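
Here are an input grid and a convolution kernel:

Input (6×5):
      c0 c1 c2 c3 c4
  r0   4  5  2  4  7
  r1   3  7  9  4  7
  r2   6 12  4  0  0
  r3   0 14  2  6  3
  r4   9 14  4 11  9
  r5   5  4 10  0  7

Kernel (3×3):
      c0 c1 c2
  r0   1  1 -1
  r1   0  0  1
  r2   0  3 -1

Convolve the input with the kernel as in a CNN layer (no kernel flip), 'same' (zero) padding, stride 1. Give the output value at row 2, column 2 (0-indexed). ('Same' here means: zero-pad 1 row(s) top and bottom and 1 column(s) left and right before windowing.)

12

The receptive field on the zero-padded input at this output position is [7 9 4 / 12 4 0 / 14 2 6]. Elementwise product with the kernel and sum: 7·1 + 9·1 + 4·-1 + 0·1 + 2·3 + 6·-1.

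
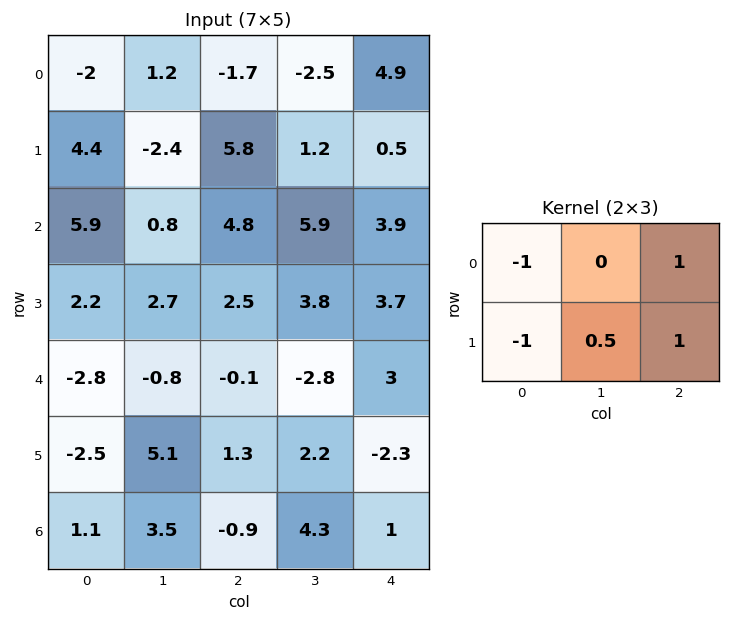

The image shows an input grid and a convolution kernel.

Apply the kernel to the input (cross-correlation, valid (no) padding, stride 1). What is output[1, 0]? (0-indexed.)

The receptive field on the input at this output position is [4.4 -2.4 5.8 / 5.9 0.8 4.8]. Elementwise product with the kernel and sum: 4.4·-1 + 5.8·1 + 5.9·-1 + 0.8·0.5 + 4.8·1.

0.7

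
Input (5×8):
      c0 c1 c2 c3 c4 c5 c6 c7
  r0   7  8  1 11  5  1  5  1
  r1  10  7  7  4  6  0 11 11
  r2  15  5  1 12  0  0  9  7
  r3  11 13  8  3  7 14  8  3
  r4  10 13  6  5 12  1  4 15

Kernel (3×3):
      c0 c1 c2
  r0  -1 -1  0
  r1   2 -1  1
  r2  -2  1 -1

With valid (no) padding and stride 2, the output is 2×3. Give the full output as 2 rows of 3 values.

Output[0,0]: The receptive field on the input at this output position is [7 8 1 / 10 7 7 / 15 5 1]. Elementwise product with the kernel and sum: 7·-1 + 8·-1 + 10·2 + 7·-1 + 7·1 + 15·-2 + 5·1 + 1·-1.
Output[0,1]: The receptive field on the input at this output position is [1 11 5 / 7 4 6 / 1 12 0]. Elementwise product with the kernel and sum: 1·-1 + 11·-1 + 7·2 + 4·-1 + 6·1 + 1·-2 + 12·1 + 0·-1.

-21 14 8
-16 -12 -19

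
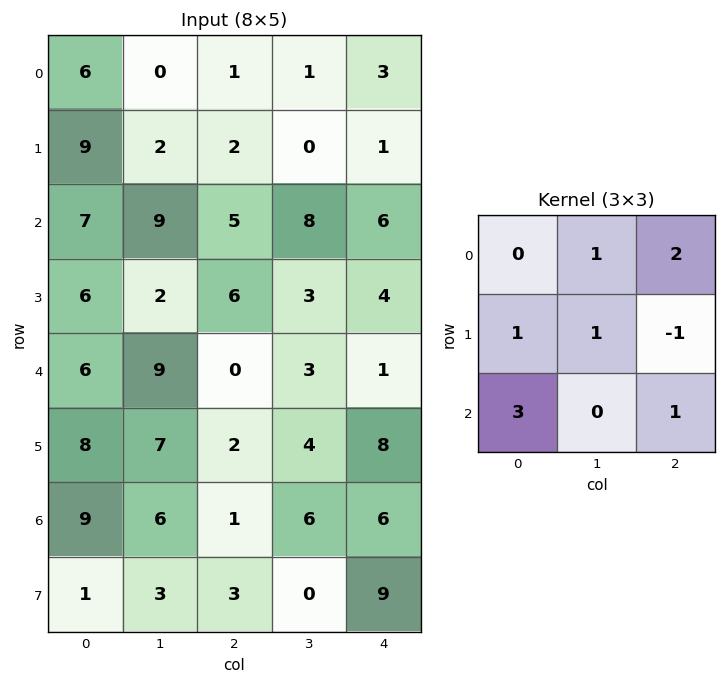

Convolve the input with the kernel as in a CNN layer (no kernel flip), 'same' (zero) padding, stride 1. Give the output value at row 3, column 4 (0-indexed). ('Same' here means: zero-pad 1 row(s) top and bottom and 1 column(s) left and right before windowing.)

The receptive field on the zero-padded input at this output position is [8 6 0 / 3 4 0 / 3 1 0]. Elementwise product with the kernel and sum: 6·1 + 0·2 + 3·1 + 4·1 + 0·-1 + 3·3 + 0·1.

22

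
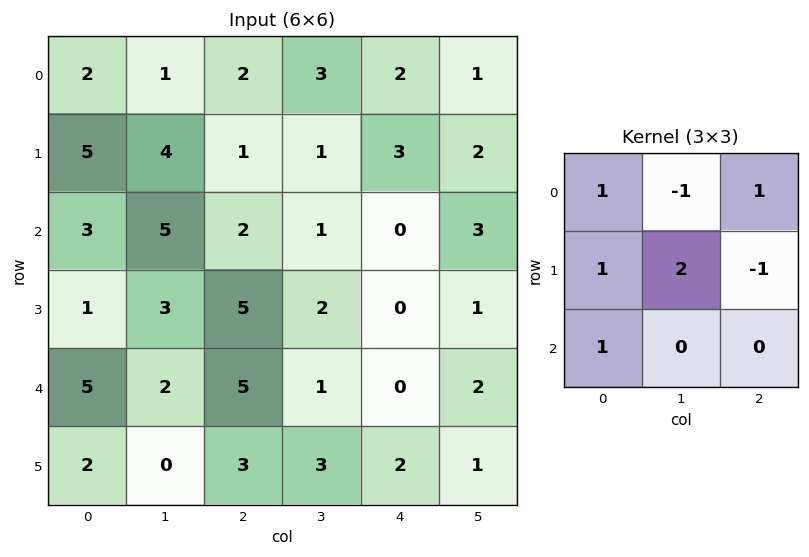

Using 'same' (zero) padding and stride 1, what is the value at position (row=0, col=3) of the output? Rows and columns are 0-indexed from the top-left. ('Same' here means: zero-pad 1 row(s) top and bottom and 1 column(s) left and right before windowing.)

The receptive field on the zero-padded input at this output position is [0 0 0 / 2 3 2 / 1 1 3]. Elementwise product with the kernel and sum: 0·1 + 0·-1 + 0·1 + 2·1 + 3·2 + 2·-1 + 1·1.

7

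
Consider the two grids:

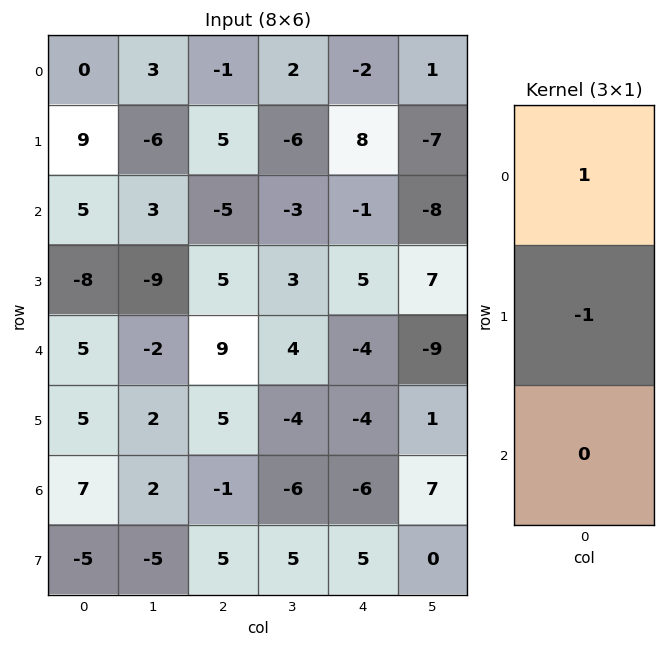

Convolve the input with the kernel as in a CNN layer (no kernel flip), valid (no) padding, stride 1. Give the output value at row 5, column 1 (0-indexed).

The receptive field on the input at this output position is [2 / 2 / -5]. Elementwise product with the kernel and sum: 2·1 + 2·-1.

0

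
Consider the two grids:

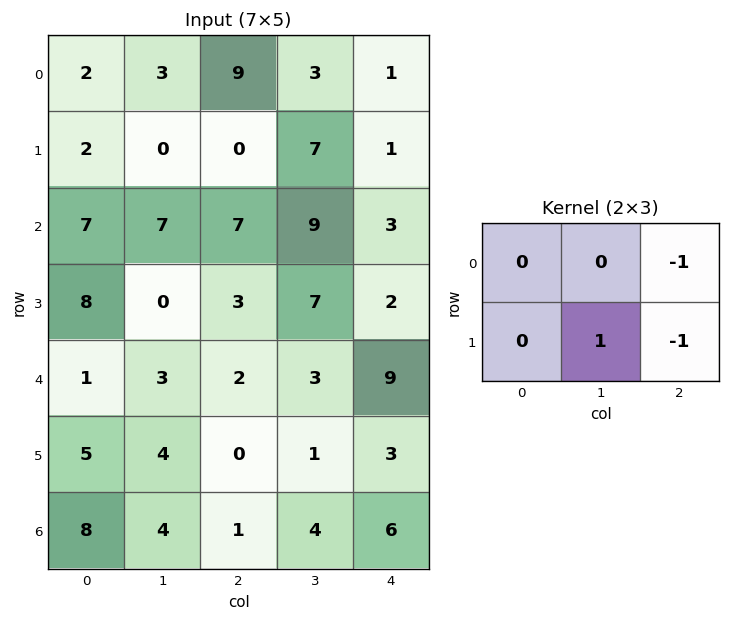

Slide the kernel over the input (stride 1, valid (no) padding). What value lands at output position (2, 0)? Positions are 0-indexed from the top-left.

-10

The receptive field on the input at this output position is [7 7 7 / 8 0 3]. Elementwise product with the kernel and sum: 7·-1 + 0·1 + 3·-1.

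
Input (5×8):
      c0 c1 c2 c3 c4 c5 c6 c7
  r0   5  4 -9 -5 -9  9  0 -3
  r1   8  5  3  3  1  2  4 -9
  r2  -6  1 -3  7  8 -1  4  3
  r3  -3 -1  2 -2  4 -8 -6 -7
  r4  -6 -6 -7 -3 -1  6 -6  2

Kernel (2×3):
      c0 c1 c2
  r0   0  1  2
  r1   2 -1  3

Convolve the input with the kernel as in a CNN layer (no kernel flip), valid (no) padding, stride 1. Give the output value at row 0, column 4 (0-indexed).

21

The receptive field on the input at this output position is [-9 9 0 / 1 2 4]. Elementwise product with the kernel and sum: 9·1 + 0·2 + 1·2 + 2·-1 + 4·3.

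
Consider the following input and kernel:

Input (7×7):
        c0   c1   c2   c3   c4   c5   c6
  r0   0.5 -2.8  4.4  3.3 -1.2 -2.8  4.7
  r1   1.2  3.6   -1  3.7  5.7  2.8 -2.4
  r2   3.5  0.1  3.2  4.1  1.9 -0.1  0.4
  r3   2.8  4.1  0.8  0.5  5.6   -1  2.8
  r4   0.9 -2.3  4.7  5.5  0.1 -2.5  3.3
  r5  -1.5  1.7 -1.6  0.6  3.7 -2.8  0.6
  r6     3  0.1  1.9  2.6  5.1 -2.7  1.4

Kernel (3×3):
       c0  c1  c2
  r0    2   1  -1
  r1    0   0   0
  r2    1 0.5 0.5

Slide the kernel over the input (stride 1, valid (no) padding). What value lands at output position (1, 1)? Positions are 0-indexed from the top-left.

7.25

The receptive field on the input at this output position is [3.6 -1 3.7 / 0.1 3.2 4.1 / 4.1 0.8 0.5]. Elementwise product with the kernel and sum: 3.6·2 + -1·1 + 3.7·-1 + 4.1·1 + 0.8·0.5 + 0.5·0.5.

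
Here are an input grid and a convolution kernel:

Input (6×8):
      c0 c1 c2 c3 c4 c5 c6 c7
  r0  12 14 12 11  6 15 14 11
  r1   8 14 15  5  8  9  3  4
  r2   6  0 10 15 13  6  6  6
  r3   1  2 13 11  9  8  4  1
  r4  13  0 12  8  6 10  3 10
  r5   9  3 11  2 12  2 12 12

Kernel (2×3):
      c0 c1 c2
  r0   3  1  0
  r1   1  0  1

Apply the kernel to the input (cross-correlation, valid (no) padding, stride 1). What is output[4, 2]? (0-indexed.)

67

The receptive field on the input at this output position is [12 8 6 / 11 2 12]. Elementwise product with the kernel and sum: 12·3 + 8·1 + 11·1 + 12·1.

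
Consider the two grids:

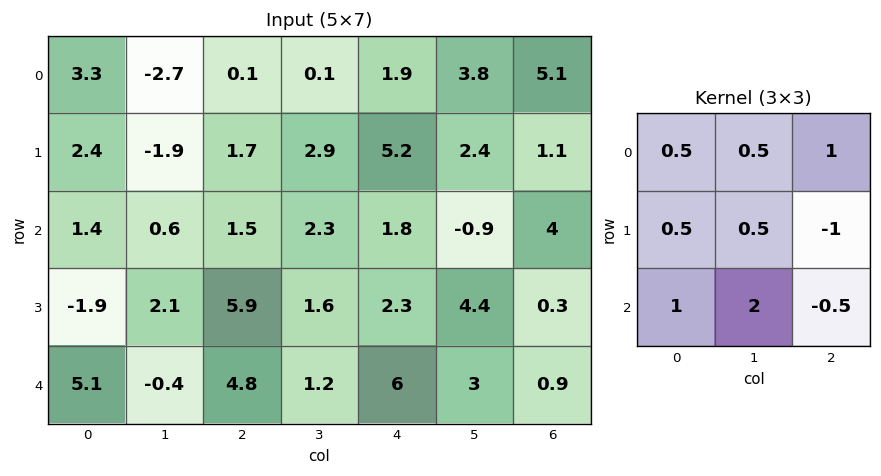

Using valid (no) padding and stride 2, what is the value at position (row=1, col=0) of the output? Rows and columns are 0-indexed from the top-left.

-1.4

The receptive field on the input at this output position is [1.4 0.6 1.5 / -1.9 2.1 5.9 / 5.1 -0.4 4.8]. Elementwise product with the kernel and sum: 1.4·0.5 + 0.6·0.5 + 1.5·1 + -1.9·0.5 + 2.1·0.5 + 5.9·-1 + 5.1·1 + -0.4·2 + 4.8·-0.5.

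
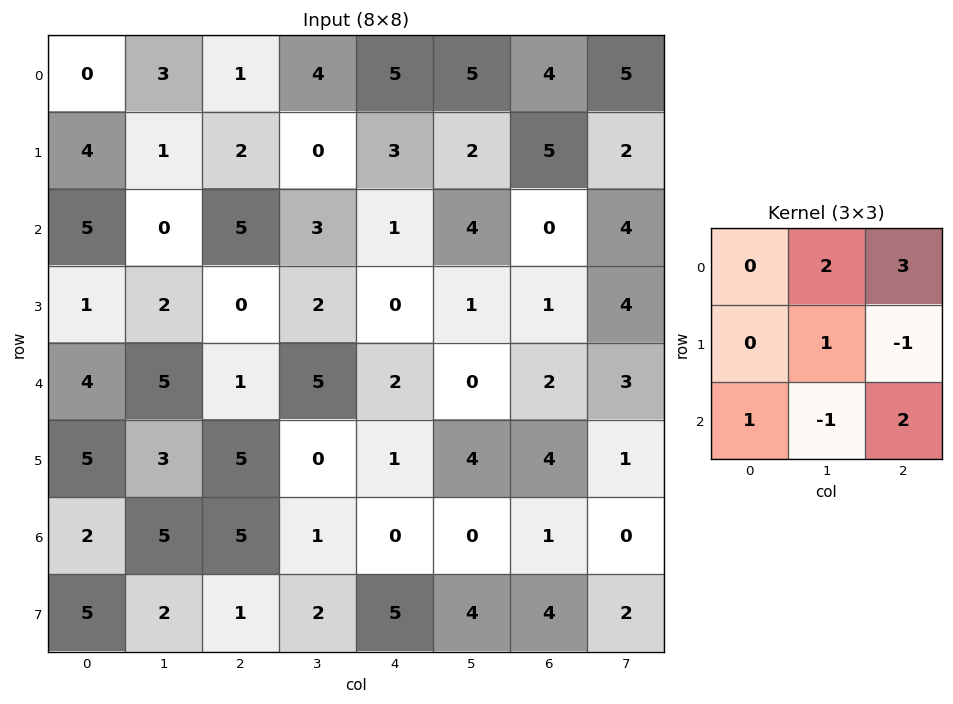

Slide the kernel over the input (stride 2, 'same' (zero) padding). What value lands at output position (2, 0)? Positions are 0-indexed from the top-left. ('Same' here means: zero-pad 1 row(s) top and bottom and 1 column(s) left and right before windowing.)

8

The receptive field on the zero-padded input at this output position is [0 1 2 / 0 4 5 / 0 5 3]. Elementwise product with the kernel and sum: 1·2 + 2·3 + 4·1 + 5·-1 + 0·1 + 5·-1 + 3·2.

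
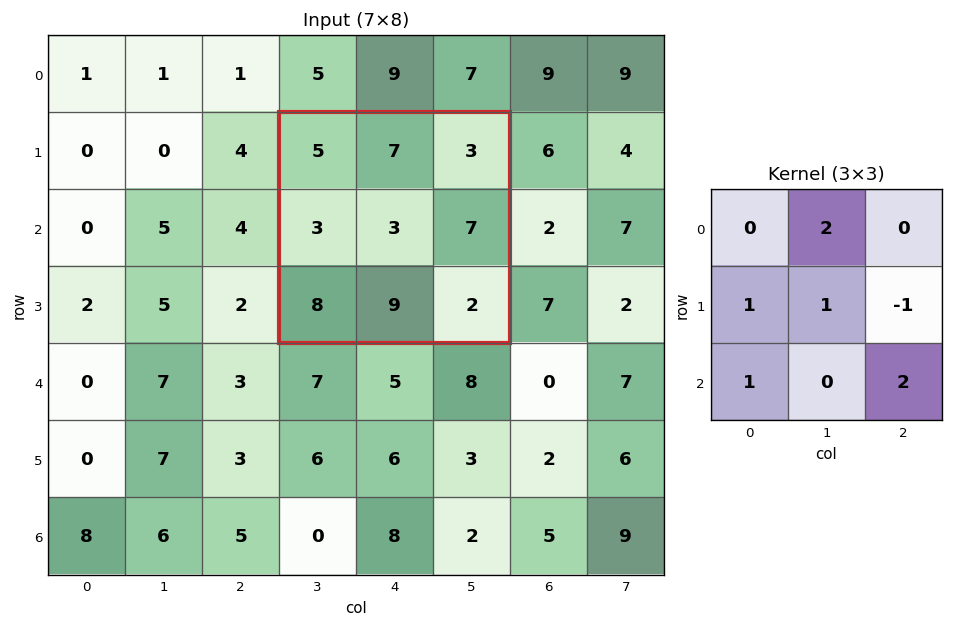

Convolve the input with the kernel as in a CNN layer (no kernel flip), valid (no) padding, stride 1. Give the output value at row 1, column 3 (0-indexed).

The receptive field on the input at this output position is [5 7 3 / 3 3 7 / 8 9 2]. Elementwise product with the kernel and sum: 7·2 + 3·1 + 3·1 + 7·-1 + 8·1 + 2·2.

25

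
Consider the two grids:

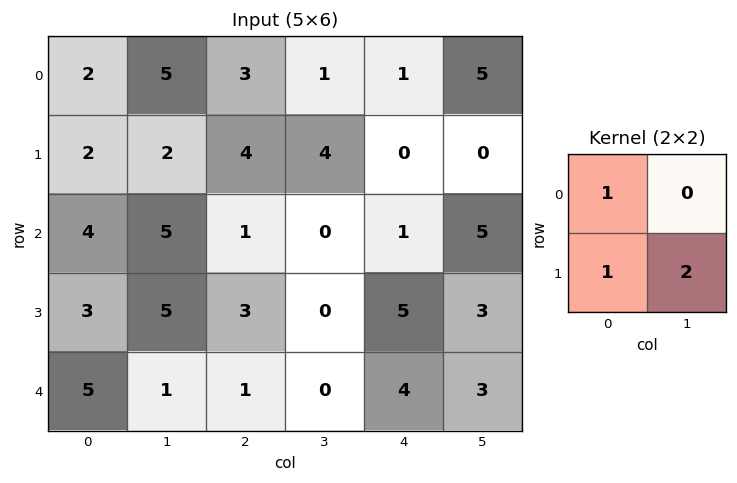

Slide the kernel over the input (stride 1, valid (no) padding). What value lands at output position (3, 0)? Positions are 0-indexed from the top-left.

10

The receptive field on the input at this output position is [3 5 / 5 1]. Elementwise product with the kernel and sum: 3·1 + 5·1 + 1·2.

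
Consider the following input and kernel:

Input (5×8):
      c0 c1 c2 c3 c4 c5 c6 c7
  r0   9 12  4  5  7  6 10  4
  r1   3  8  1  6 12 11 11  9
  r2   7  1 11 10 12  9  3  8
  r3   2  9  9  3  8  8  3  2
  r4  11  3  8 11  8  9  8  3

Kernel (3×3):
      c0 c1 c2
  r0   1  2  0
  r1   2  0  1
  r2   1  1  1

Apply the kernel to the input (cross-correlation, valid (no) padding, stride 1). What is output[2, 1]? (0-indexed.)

66

The receptive field on the input at this output position is [1 11 10 / 9 9 3 / 3 8 11]. Elementwise product with the kernel and sum: 1·1 + 11·2 + 9·2 + 3·1 + 3·1 + 8·1 + 11·1.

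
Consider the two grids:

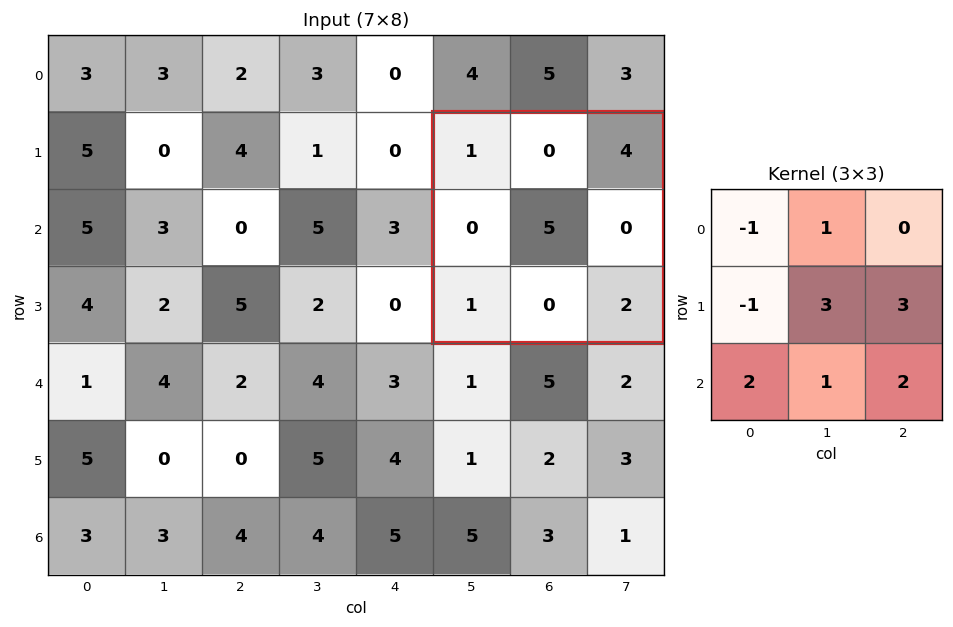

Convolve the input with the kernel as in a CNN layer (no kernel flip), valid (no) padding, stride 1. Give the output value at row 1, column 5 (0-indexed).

20

The receptive field on the input at this output position is [1 0 4 / 0 5 0 / 1 0 2]. Elementwise product with the kernel and sum: 1·-1 + 0·1 + 0·-1 + 5·3 + 0·3 + 1·2 + 0·1 + 2·2.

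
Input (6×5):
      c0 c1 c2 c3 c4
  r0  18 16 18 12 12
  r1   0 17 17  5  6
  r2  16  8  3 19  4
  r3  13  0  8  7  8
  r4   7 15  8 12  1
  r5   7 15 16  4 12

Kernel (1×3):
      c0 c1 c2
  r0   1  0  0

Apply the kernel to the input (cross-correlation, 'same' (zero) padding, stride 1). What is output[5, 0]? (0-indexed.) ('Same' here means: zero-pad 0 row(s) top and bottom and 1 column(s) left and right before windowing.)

0

The receptive field on the zero-padded input at this output position is [0 7 15]. Elementwise product with the kernel and sum: 0·1.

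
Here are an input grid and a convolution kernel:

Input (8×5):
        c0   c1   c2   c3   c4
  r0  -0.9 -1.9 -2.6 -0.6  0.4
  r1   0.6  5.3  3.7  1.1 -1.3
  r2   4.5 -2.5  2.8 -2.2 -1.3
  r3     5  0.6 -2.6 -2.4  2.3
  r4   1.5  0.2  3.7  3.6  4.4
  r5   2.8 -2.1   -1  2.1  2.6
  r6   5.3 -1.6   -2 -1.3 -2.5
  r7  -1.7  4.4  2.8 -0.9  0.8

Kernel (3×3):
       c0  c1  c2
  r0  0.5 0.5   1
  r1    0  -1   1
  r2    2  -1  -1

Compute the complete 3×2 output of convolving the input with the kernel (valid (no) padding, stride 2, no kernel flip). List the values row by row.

3.1 5.5
-0.3 3.1
19.85 8.35

Output[0,0]: The receptive field on the input at this output position is [-0.9 -1.9 -2.6 / 0.6 5.3 3.7 / 4.5 -2.5 2.8]. Elementwise product with the kernel and sum: -0.9·0.5 + -1.9·0.5 + -2.6·1 + 5.3·-1 + 3.7·1 + 4.5·2 + -2.5·-1 + 2.8·-1.
Output[0,1]: The receptive field on the input at this output position is [-2.6 -0.6 0.4 / 3.7 1.1 -1.3 / 2.8 -2.2 -1.3]. Elementwise product with the kernel and sum: -2.6·0.5 + -0.6·0.5 + 0.4·1 + 1.1·-1 + -1.3·1 + 2.8·2 + -2.2·-1 + -1.3·-1.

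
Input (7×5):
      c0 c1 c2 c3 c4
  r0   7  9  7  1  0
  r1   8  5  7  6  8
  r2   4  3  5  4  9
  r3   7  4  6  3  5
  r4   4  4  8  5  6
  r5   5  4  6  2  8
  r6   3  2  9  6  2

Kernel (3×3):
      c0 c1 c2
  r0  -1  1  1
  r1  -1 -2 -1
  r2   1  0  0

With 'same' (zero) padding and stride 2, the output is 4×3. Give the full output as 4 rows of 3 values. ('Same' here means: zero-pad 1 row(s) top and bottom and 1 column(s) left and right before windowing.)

-23 -19 5
2 -5 -17
-1 -16 -13
1 -22 -4

Output[0,0]: The receptive field on the zero-padded input at this output position is [0 0 0 / 0 7 9 / 0 8 5]. Elementwise product with the kernel and sum: 0·-1 + 0·1 + 0·1 + 0·-1 + 7·-2 + 9·-1 + 0·1.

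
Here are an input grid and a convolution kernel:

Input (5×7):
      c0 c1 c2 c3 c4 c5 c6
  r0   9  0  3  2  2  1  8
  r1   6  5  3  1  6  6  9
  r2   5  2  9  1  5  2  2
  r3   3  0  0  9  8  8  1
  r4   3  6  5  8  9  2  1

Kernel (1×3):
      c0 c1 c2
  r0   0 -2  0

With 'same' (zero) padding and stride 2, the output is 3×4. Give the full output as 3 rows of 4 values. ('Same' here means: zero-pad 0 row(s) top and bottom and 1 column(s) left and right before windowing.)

Output[0,0]: The receptive field on the zero-padded input at this output position is [0 9 0]. Elementwise product with the kernel and sum: 9·-2.

-18 -6 -4 -16
-10 -18 -10 -4
-6 -10 -18 -2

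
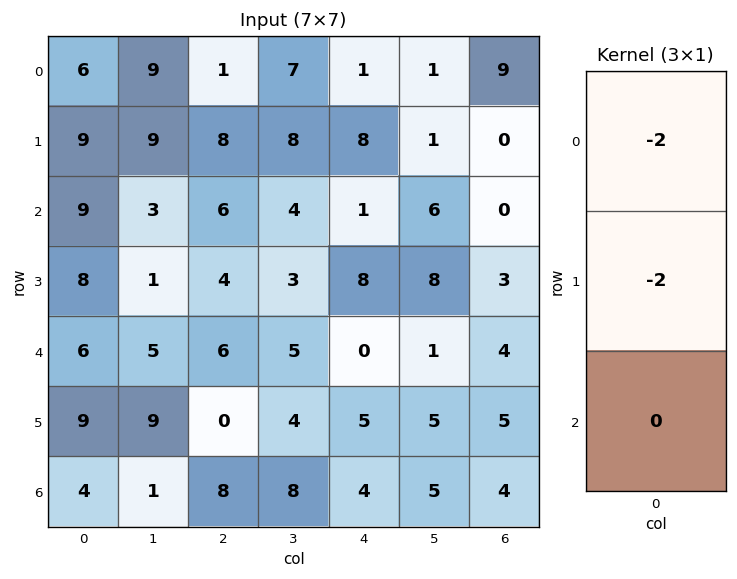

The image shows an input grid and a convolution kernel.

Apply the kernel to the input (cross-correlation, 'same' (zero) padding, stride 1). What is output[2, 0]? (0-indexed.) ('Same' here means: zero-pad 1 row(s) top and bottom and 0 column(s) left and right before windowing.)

The receptive field on the zero-padded input at this output position is [9 / 9 / 8]. Elementwise product with the kernel and sum: 9·-2 + 9·-2.

-36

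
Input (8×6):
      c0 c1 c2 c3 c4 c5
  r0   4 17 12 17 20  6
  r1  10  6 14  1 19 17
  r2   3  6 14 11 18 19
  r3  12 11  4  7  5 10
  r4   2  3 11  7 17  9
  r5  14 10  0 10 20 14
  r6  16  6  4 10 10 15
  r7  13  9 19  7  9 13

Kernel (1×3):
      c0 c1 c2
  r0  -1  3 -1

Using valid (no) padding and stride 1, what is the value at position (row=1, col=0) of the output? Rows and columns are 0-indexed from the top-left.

The receptive field on the input at this output position is [10 6 14]. Elementwise product with the kernel and sum: 10·-1 + 6·3 + 14·-1.

-6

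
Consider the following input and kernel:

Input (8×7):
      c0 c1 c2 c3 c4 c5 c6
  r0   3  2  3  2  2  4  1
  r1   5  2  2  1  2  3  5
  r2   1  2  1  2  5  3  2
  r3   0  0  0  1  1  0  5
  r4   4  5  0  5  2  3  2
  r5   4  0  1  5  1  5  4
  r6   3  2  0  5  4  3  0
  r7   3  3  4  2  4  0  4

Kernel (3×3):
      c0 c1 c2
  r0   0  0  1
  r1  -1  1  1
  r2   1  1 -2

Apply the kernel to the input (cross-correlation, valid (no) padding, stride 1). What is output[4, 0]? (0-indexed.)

The receptive field on the input at this output position is [4 5 0 / 4 0 1 / 3 2 0]. Elementwise product with the kernel and sum: 0·1 + 4·-1 + 0·1 + 1·1 + 3·1 + 2·1 + 0·-2.

2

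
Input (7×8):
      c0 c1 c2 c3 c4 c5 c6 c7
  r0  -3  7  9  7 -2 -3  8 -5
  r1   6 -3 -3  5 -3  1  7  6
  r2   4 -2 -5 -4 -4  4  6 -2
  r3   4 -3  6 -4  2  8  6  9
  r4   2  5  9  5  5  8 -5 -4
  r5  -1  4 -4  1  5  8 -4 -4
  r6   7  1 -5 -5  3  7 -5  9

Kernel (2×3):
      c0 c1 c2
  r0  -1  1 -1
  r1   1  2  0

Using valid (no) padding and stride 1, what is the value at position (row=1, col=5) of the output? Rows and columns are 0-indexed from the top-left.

The receptive field on the input at this output position is [1 7 6 / 4 6 -2]. Elementwise product with the kernel and sum: 1·-1 + 7·1 + 6·-1 + 4·1 + 6·2.

16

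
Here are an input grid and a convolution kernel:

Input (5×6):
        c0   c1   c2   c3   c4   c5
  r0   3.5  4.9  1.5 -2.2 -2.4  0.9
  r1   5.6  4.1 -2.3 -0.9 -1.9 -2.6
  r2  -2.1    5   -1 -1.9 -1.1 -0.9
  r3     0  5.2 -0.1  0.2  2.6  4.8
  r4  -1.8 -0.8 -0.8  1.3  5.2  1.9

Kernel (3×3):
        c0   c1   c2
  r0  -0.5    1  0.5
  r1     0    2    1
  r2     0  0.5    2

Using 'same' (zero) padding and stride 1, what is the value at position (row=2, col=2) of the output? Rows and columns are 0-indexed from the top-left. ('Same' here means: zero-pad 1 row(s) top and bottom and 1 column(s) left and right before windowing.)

-8.35

The receptive field on the zero-padded input at this output position is [4.1 -2.3 -0.9 / 5 -1 -1.9 / 5.2 -0.1 0.2]. Elementwise product with the kernel and sum: 4.1·-0.5 + -2.3·1 + -0.9·0.5 + -1·2 + -1.9·1 + -0.1·0.5 + 0.2·2.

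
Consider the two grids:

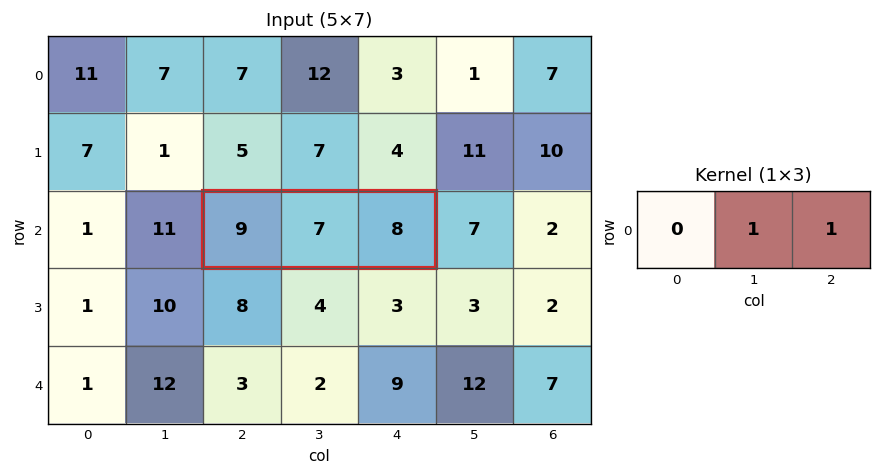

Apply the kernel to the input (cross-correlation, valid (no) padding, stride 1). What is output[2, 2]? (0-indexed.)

15

The receptive field on the input at this output position is [9 7 8]. Elementwise product with the kernel and sum: 7·1 + 8·1.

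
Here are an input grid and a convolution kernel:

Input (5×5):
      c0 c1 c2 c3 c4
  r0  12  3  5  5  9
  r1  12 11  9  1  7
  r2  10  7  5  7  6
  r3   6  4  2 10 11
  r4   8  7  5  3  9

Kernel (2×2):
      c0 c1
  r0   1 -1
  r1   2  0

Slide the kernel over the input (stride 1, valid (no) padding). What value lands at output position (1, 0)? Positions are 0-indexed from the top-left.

21

The receptive field on the input at this output position is [12 11 / 10 7]. Elementwise product with the kernel and sum: 12·1 + 11·-1 + 10·2.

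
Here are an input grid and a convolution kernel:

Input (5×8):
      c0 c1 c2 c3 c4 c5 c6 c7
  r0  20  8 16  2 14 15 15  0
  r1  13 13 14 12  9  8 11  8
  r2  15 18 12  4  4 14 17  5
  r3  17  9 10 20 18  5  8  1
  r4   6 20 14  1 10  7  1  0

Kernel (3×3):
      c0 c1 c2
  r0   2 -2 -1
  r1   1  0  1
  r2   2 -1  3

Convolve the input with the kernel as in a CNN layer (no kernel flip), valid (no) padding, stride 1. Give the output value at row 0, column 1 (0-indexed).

43

The receptive field on the input at this output position is [8 16 2 / 13 14 12 / 18 12 4]. Elementwise product with the kernel and sum: 8·2 + 16·-2 + 2·-1 + 13·1 + 12·1 + 18·2 + 12·-1 + 4·3.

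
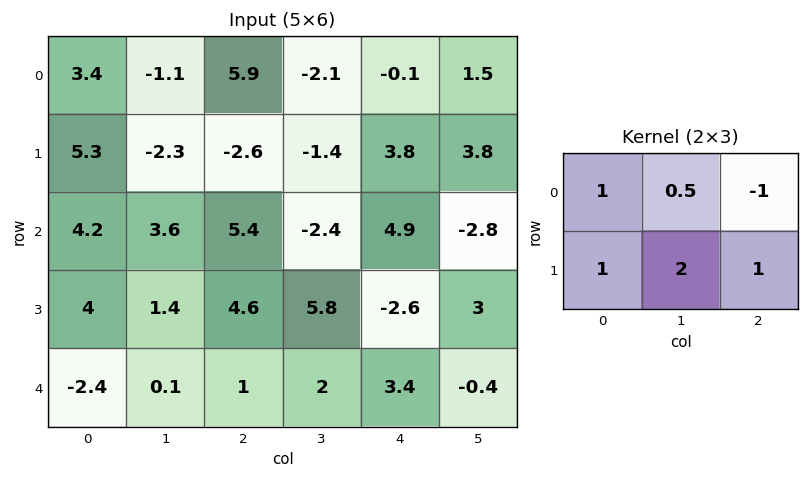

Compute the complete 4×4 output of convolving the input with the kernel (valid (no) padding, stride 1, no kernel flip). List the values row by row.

Output[0,0]: The receptive field on the input at this output position is [3.4 -1.1 5.9 / 5.3 -2.3 -2.6]. Elementwise product with the kernel and sum: 3.4·1 + -1.1·0.5 + 5.9·-1 + 5.3·1 + -2.3·2 + -2.6·1.

-4.95 -4.95 3.35 6.35
23.55 9.8 -1.6 1.3
12 25.1 12.9 6.45
-1.1 2 18.5 9.9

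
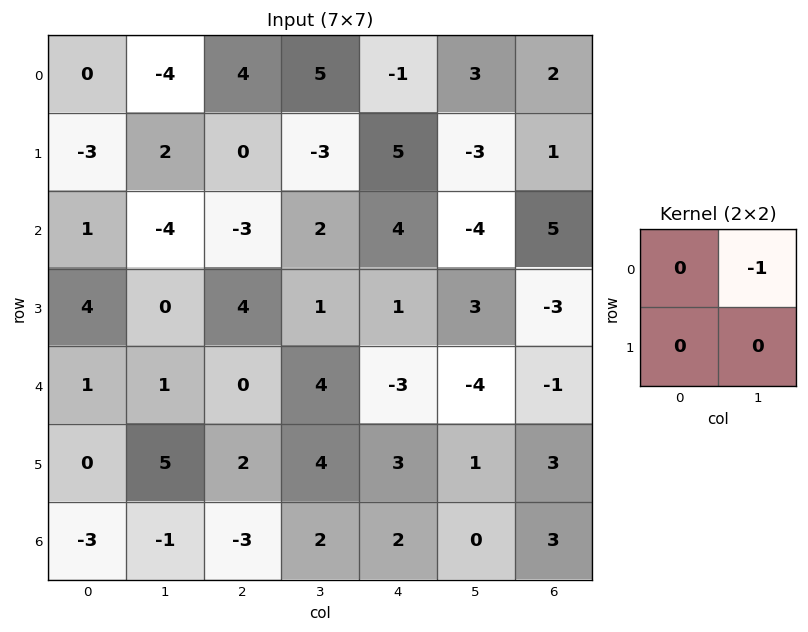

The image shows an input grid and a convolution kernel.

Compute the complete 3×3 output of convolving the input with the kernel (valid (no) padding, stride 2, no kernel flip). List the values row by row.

4 -5 -3
4 -2 4
-1 -4 4

Output[0,0]: The receptive field on the input at this output position is [0 -4 / -3 2]. Elementwise product with the kernel and sum: -4·-1.
Output[0,1]: The receptive field on the input at this output position is [4 5 / 0 -3]. Elementwise product with the kernel and sum: 5·-1.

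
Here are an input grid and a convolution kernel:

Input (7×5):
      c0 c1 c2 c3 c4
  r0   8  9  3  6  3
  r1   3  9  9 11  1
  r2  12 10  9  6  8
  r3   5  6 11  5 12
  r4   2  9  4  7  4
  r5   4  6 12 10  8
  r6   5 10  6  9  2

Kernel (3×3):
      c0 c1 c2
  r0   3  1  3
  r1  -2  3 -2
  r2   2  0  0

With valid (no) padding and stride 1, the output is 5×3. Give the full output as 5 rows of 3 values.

Output[0,0]: The receptive field on the input at this output position is [8 9 3 / 3 9 9 / 12 10 9]. Elementwise product with the kernel and sum: 8·3 + 9·1 + 3·3 + 3·-2 + 9·3 + 9·-2 + 12·2.
Output[0,1]: The receptive field on the input at this output position is [9 3 6 / 9 9 11 / 10 9 6]. Elementwise product with the kernel and sum: 9·3 + 3·1 + 6·3 + 9·-2 + 9·3 + 11·-2 + 10·2.

69 55 55
43 76 47
63 86 34
77 36 103
23 76 33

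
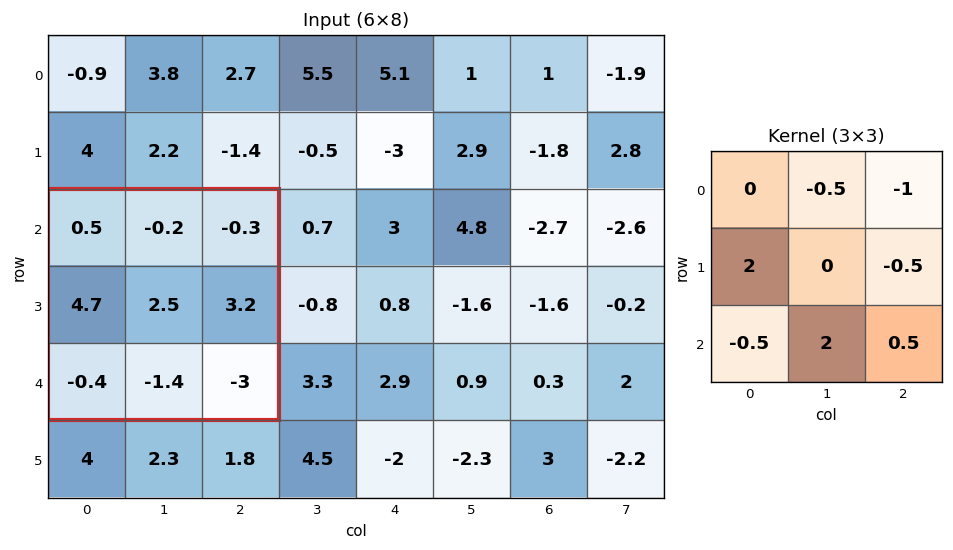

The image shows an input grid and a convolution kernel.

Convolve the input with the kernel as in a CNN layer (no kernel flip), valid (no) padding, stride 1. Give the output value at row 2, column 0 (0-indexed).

4.1

The receptive field on the input at this output position is [0.5 -0.2 -0.3 / 4.7 2.5 3.2 / -0.4 -1.4 -3]. Elementwise product with the kernel and sum: -0.2·-0.5 + -0.3·-1 + 4.7·2 + 3.2·-0.5 + -0.4·-0.5 + -1.4·2 + -3·0.5.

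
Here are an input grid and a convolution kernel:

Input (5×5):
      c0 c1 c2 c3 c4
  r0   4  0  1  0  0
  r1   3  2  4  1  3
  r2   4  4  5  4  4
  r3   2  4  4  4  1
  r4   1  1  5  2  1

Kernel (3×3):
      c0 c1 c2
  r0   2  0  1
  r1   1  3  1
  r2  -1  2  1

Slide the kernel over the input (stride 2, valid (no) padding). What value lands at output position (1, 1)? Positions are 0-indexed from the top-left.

31

The receptive field on the input at this output position is [5 4 4 / 4 4 1 / 5 2 1]. Elementwise product with the kernel and sum: 5·2 + 4·1 + 4·1 + 4·3 + 1·1 + 5·-1 + 2·2 + 1·1.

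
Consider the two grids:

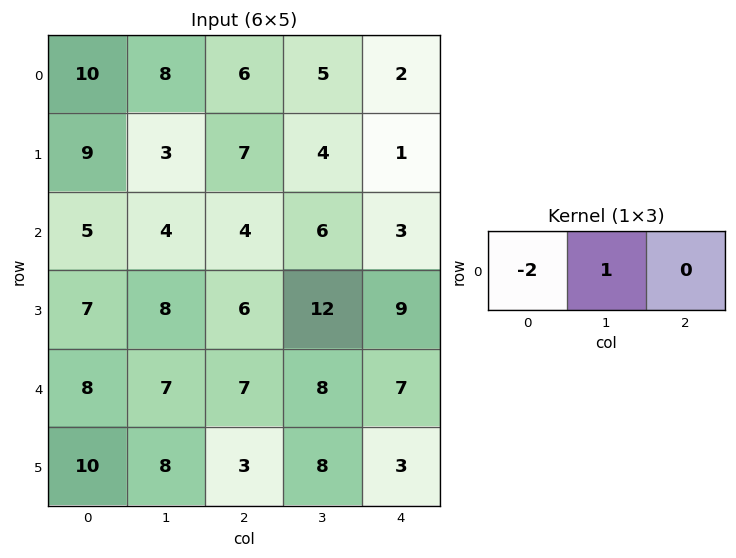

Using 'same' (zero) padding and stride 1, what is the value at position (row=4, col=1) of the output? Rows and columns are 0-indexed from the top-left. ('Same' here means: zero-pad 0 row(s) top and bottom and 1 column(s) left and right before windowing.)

-9

The receptive field on the zero-padded input at this output position is [8 7 7]. Elementwise product with the kernel and sum: 8·-2 + 7·1.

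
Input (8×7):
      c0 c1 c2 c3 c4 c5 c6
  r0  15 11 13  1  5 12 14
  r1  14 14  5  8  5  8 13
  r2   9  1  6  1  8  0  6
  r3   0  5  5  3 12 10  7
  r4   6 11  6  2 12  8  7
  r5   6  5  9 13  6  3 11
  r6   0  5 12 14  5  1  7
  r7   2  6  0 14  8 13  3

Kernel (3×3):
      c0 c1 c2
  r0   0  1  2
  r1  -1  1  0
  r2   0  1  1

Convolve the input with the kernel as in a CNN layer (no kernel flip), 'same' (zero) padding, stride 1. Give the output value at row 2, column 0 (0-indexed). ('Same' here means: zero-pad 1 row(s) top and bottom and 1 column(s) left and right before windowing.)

56

The receptive field on the zero-padded input at this output position is [0 14 14 / 0 9 1 / 0 0 5]. Elementwise product with the kernel and sum: 14·1 + 14·2 + 0·-1 + 9·1 + 0·1 + 5·1.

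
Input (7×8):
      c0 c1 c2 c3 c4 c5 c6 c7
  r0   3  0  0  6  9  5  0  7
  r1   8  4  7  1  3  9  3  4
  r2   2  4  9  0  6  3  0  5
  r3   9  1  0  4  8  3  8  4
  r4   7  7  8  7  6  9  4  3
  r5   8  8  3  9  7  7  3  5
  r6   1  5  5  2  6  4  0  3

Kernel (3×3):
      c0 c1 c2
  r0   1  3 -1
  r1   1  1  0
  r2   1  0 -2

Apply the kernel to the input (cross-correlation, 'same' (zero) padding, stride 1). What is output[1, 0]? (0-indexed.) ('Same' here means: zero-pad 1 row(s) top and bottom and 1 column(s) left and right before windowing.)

The receptive field on the zero-padded input at this output position is [0 3 0 / 0 8 4 / 0 2 4]. Elementwise product with the kernel and sum: 0·1 + 3·3 + 0·-1 + 0·1 + 8·1 + 0·1 + 4·-2.

9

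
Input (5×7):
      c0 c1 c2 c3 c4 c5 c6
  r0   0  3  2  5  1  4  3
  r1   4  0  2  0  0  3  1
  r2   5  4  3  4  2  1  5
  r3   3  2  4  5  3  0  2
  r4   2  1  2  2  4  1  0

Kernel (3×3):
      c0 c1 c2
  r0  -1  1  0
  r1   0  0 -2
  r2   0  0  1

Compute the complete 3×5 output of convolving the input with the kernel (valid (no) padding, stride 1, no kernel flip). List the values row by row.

Output[0,0]: The receptive field on the input at this output position is [0 3 2 / 4 0 2 / 5 4 3]. Elementwise product with the kernel and sum: 0·-1 + 3·1 + 2·-2 + 3·1.
Output[0,1]: The receptive field on the input at this output position is [3 2 5 / 0 2 0 / 4 3 4]. Elementwise product with the kernel and sum: 3·-1 + 2·1 + 0·-2 + 4·1.

2 3 5 -9 6
-6 -1 -3 -2 -5
-7 -9 -1 -1 -5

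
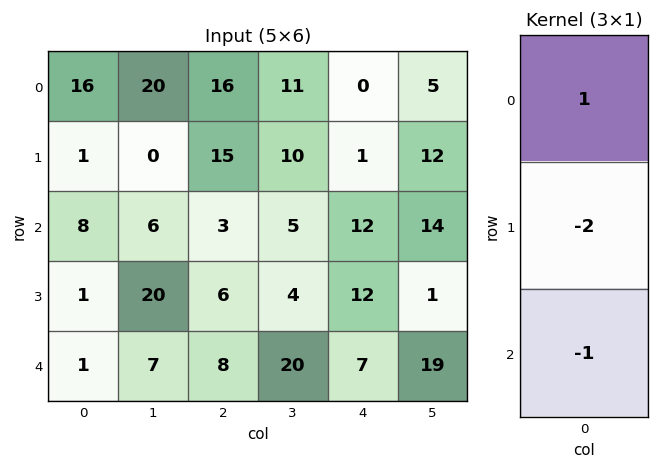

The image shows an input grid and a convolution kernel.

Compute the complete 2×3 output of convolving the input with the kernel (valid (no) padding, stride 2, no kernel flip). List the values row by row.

6 -17 -14
5 -17 -19

Output[0,0]: The receptive field on the input at this output position is [16 / 1 / 8]. Elementwise product with the kernel and sum: 16·1 + 1·-2 + 8·-1.
Output[0,1]: The receptive field on the input at this output position is [16 / 15 / 3]. Elementwise product with the kernel and sum: 16·1 + 15·-2 + 3·-1.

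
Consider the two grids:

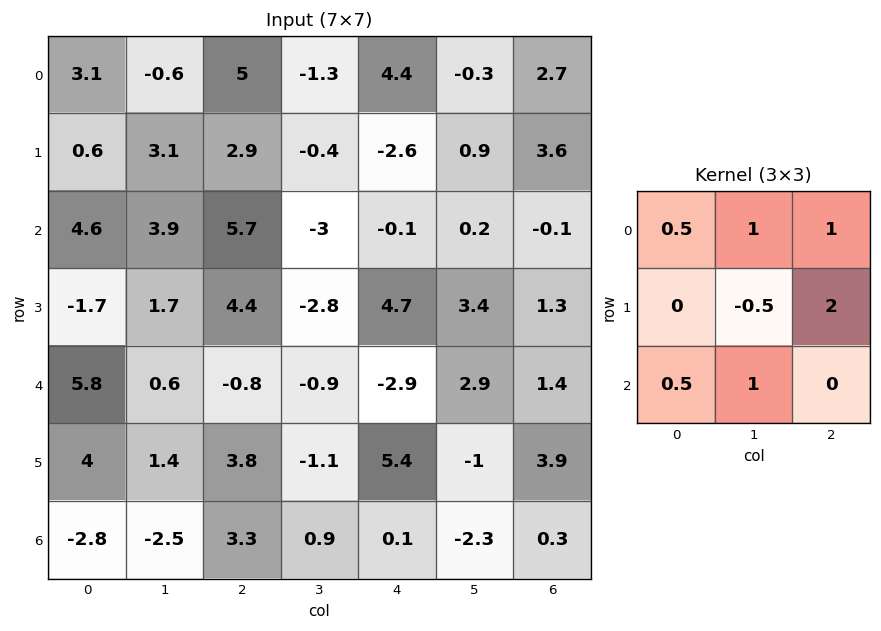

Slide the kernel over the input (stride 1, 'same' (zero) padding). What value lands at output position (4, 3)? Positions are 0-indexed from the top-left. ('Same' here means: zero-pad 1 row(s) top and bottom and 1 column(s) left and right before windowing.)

-0.45

The receptive field on the zero-padded input at this output position is [4.4 -2.8 4.7 / -0.8 -0.9 -2.9 / 3.8 -1.1 5.4]. Elementwise product with the kernel and sum: 4.4·0.5 + -2.8·1 + 4.7·1 + -0.9·-0.5 + -2.9·2 + 3.8·0.5 + -1.1·1.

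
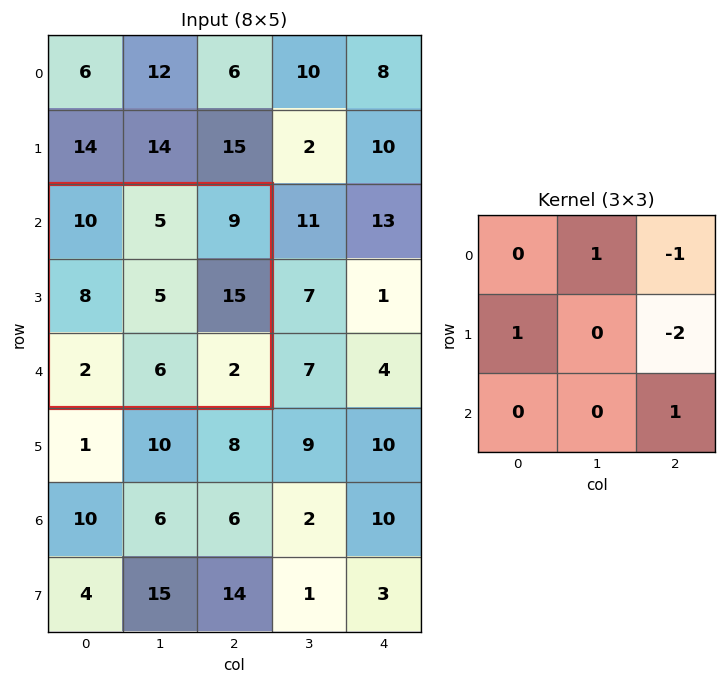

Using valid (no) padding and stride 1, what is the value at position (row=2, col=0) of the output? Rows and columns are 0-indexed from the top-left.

The receptive field on the input at this output position is [10 5 9 / 8 5 15 / 2 6 2]. Elementwise product with the kernel and sum: 5·1 + 9·-1 + 8·1 + 15·-2 + 2·1.

-24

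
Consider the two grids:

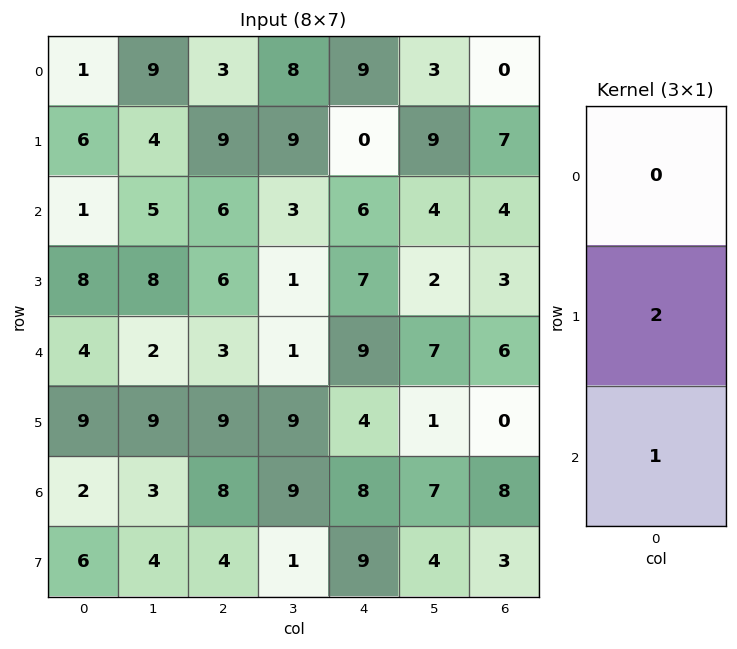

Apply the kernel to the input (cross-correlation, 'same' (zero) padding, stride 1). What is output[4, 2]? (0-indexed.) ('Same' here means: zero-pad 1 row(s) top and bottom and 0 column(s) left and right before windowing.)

15

The receptive field on the zero-padded input at this output position is [6 / 3 / 9]. Elementwise product with the kernel and sum: 3·2 + 9·1.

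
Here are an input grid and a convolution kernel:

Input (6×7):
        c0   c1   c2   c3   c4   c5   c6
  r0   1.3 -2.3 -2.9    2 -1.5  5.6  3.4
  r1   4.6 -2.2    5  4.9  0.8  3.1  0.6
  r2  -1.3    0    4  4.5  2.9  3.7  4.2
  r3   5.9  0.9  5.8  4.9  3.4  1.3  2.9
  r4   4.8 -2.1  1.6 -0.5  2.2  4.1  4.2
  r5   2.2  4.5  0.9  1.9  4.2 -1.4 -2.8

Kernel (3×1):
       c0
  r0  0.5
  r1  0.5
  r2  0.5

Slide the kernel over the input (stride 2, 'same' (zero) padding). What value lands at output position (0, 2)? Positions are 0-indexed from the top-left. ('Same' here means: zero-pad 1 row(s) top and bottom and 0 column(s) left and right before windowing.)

-0.35

The receptive field on the zero-padded input at this output position is [0 / -1.5 / 0.8]. Elementwise product with the kernel and sum: 0·0.5 + -1.5·0.5 + 0.8·0.5.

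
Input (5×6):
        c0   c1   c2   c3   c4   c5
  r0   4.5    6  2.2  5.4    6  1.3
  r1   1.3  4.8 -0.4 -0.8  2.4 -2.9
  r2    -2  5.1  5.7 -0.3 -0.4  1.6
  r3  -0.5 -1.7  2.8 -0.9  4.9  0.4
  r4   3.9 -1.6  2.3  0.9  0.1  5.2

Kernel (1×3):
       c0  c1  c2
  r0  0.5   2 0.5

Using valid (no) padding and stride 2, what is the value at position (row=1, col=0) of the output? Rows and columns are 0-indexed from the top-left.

The receptive field on the input at this output position is [-2 5.1 5.7]. Elementwise product with the kernel and sum: -2·0.5 + 5.1·2 + 5.7·0.5.

12.05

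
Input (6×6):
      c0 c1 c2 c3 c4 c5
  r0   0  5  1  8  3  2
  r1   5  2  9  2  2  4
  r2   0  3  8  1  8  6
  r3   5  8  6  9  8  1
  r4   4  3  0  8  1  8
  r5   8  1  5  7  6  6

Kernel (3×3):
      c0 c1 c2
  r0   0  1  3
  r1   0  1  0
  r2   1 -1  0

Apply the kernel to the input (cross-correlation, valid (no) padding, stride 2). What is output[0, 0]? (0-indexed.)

7

The receptive field on the input at this output position is [0 5 1 / 5 2 9 / 0 3 8]. Elementwise product with the kernel and sum: 5·1 + 1·3 + 2·1 + 0·1 + 3·-1.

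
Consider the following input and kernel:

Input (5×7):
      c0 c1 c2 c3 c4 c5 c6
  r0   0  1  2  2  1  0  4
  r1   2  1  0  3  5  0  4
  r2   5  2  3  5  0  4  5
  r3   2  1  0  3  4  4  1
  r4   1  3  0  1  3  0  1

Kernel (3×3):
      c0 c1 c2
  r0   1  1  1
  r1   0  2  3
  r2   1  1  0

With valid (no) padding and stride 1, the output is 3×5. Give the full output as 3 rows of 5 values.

12 19 34 18 21
19 26 21 27 40
16 22 27 33 23

Output[0,0]: The receptive field on the input at this output position is [0 1 2 / 2 1 0 / 5 2 3]. Elementwise product with the kernel and sum: 0·1 + 1·1 + 2·1 + 1·2 + 0·3 + 5·1 + 2·1.
Output[0,1]: The receptive field on the input at this output position is [1 2 2 / 1 0 3 / 2 3 5]. Elementwise product with the kernel and sum: 1·1 + 2·1 + 2·1 + 0·2 + 3·3 + 2·1 + 3·1.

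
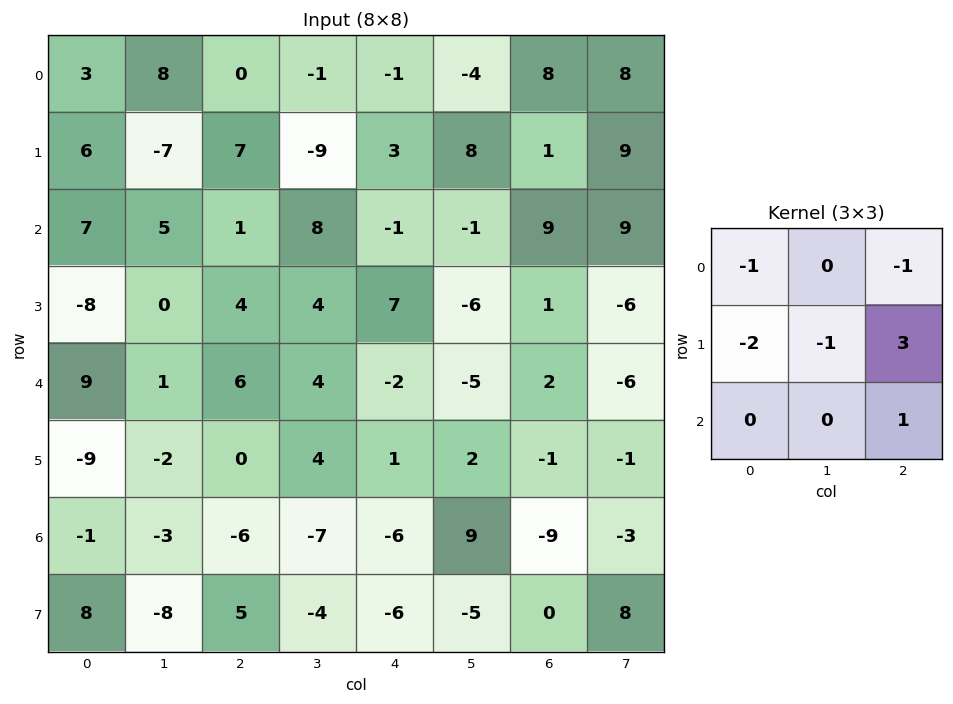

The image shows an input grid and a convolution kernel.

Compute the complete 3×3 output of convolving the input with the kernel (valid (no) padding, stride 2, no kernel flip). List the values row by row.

Output[0,0]: The receptive field on the input at this output position is [3 8 0 / 6 -7 7 / 7 5 1]. Elementwise product with the kernel and sum: 3·-1 + 0·-1 + 6·-2 + -7·-1 + 7·3 + 1·1.

14 4 -9
26 7 -11
-1 -11 -16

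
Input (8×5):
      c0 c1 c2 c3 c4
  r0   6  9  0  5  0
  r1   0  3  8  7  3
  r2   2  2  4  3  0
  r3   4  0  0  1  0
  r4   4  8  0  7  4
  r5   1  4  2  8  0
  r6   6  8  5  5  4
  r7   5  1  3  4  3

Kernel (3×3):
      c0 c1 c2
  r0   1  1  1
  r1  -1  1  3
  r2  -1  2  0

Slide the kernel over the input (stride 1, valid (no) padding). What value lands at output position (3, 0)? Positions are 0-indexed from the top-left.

15

The receptive field on the input at this output position is [4 0 0 / 4 8 0 / 1 4 2]. Elementwise product with the kernel and sum: 4·1 + 0·1 + 0·1 + 4·-1 + 8·1 + 0·3 + 1·-1 + 4·2.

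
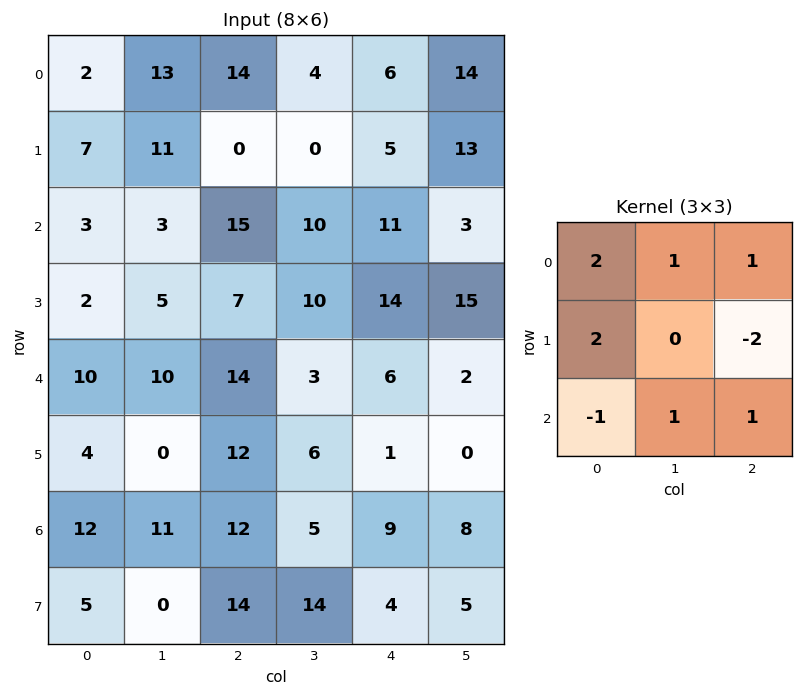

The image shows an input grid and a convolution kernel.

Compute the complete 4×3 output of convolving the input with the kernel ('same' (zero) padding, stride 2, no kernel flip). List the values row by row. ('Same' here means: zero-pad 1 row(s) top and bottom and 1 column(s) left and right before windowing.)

-8 7 -2
19 20 51
-9 59 46
-13 58 2

Output[0,0]: The receptive field on the zero-padded input at this output position is [0 0 0 / 0 2 13 / 0 7 11]. Elementwise product with the kernel and sum: 0·2 + 0·1 + 0·1 + 0·2 + 13·-2 + 0·-1 + 7·1 + 11·1.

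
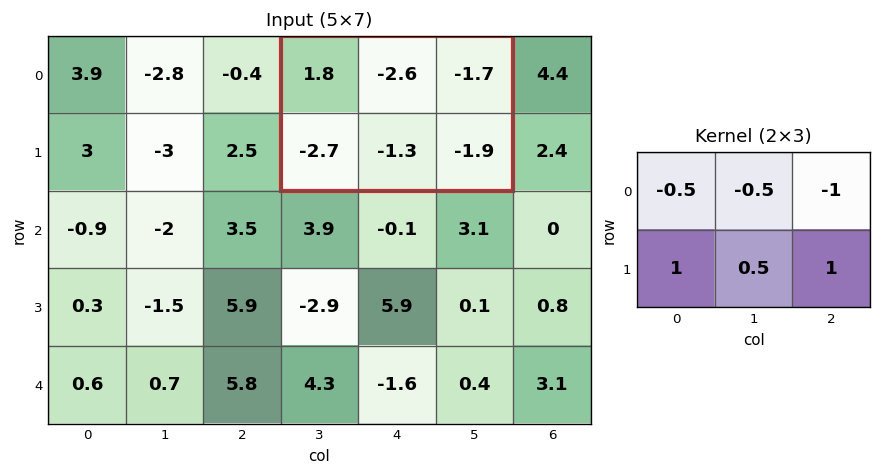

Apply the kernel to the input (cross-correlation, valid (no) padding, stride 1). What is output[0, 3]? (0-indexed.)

-3.15

The receptive field on the input at this output position is [1.8 -2.6 -1.7 / -2.7 -1.3 -1.9]. Elementwise product with the kernel and sum: 1.8·-0.5 + -2.6·-0.5 + -1.7·-1 + -2.7·1 + -1.3·0.5 + -1.9·1.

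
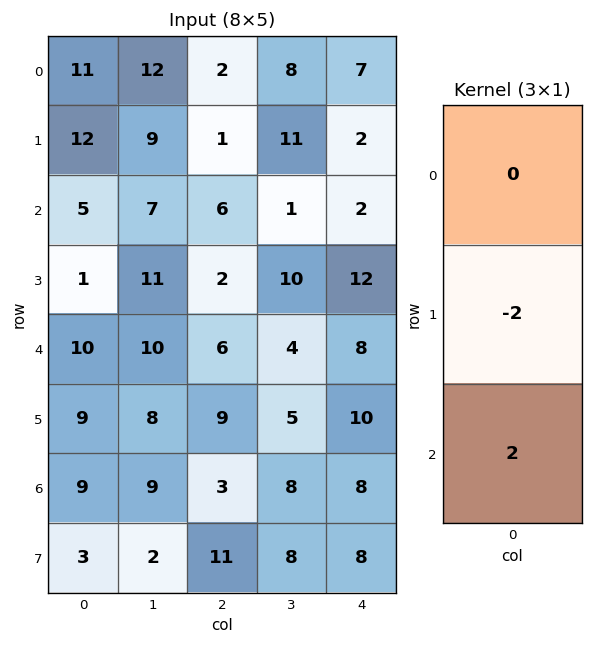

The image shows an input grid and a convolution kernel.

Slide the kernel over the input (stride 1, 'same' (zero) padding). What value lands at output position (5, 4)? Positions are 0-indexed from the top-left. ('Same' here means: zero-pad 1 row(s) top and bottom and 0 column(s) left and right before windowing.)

-4

The receptive field on the zero-padded input at this output position is [8 / 10 / 8]. Elementwise product with the kernel and sum: 10·-2 + 8·2.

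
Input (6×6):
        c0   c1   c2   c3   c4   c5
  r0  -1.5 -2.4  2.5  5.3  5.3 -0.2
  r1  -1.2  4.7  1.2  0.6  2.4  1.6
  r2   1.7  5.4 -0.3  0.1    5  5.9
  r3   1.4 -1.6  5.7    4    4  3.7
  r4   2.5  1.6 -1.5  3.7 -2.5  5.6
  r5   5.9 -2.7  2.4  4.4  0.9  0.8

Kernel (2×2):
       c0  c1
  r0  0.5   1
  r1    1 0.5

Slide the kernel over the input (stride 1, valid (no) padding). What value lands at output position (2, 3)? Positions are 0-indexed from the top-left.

11.05

The receptive field on the input at this output position is [0.1 5 / 4 4]. Elementwise product with the kernel and sum: 0.1·0.5 + 5·1 + 4·1 + 4·0.5.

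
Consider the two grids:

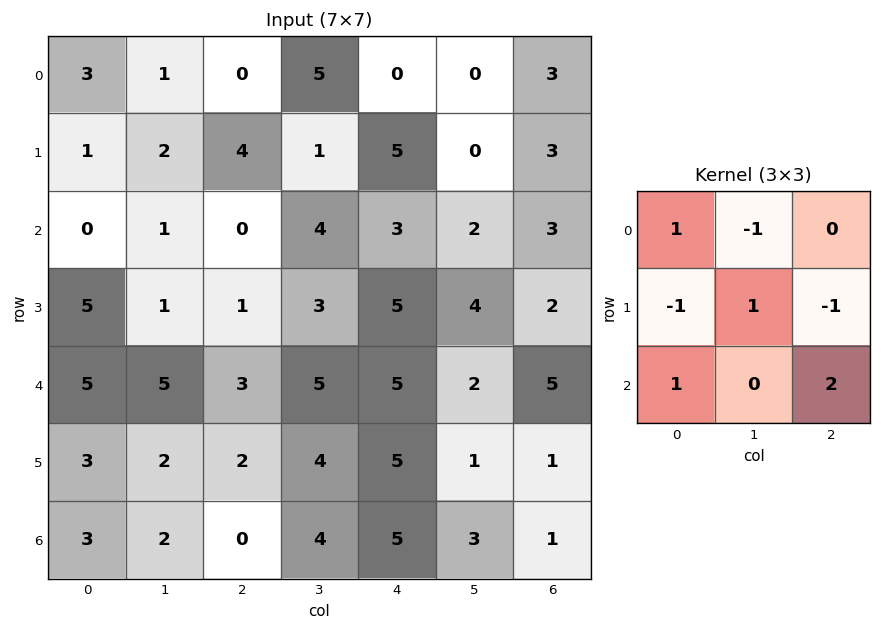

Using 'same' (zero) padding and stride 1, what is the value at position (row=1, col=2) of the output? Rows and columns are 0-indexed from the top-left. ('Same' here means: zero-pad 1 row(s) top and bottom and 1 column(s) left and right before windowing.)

The receptive field on the zero-padded input at this output position is [1 0 5 / 2 4 1 / 1 0 4]. Elementwise product with the kernel and sum: 1·1 + 0·-1 + 2·-1 + 4·1 + 1·-1 + 1·1 + 4·2.

11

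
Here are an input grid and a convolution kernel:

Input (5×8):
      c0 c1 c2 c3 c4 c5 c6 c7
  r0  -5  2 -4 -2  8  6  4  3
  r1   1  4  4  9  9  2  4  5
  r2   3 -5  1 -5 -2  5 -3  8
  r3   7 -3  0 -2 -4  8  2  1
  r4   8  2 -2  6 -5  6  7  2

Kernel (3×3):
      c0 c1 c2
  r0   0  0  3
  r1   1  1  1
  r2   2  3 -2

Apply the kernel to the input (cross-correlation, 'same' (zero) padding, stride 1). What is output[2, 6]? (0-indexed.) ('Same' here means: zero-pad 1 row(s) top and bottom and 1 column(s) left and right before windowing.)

45

The receptive field on the zero-padded input at this output position is [2 4 5 / 5 -3 8 / 8 2 1]. Elementwise product with the kernel and sum: 5·3 + 5·1 + -3·1 + 8·1 + 8·2 + 2·3 + 1·-2.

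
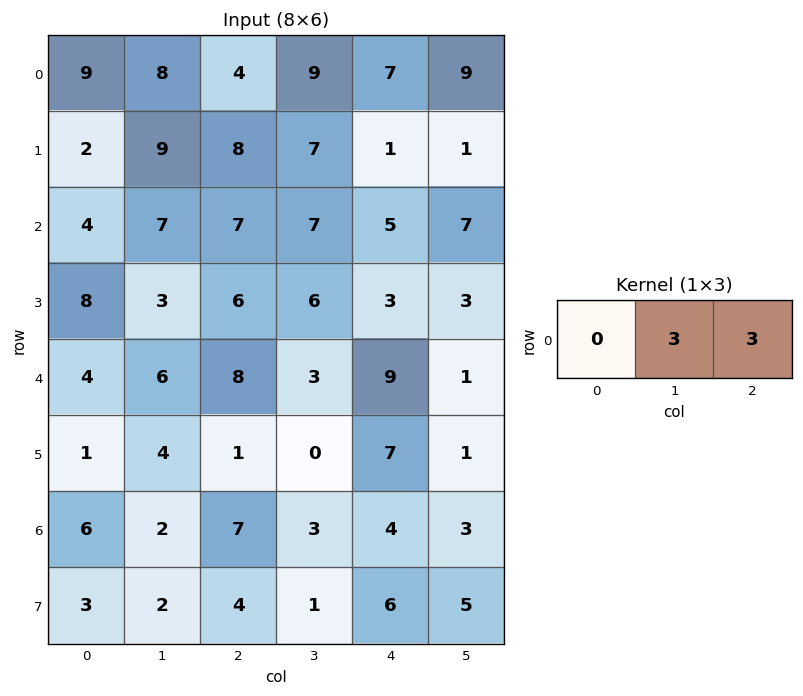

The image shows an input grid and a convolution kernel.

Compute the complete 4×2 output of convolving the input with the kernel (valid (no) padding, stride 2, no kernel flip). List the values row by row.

36 48
42 36
42 36
27 21

Output[0,0]: The receptive field on the input at this output position is [9 8 4]. Elementwise product with the kernel and sum: 8·3 + 4·3.
Output[0,1]: The receptive field on the input at this output position is [4 9 7]. Elementwise product with the kernel and sum: 9·3 + 7·3.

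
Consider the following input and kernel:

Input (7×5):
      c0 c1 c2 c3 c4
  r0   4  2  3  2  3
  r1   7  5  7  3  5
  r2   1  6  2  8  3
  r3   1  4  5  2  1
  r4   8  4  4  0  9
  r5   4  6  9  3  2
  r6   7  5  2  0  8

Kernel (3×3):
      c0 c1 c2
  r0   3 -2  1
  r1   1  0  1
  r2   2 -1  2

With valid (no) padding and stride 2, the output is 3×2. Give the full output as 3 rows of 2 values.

Output[0,0]: The receptive field on the input at this output position is [4 2 3 / 7 5 7 / 1 6 2]. Elementwise product with the kernel and sum: 4·3 + 2·-2 + 3·1 + 7·1 + 7·1 + 1·2 + 6·-1 + 2·2.
Output[0,1]: The receptive field on the input at this output position is [3 2 3 / 7 3 5 / 2 8 3]. Elementwise product with the kernel and sum: 3·3 + 2·-2 + 3·1 + 7·1 + 5·1 + 2·2 + 8·-1 + 3·2.

25 22
19 25
46 52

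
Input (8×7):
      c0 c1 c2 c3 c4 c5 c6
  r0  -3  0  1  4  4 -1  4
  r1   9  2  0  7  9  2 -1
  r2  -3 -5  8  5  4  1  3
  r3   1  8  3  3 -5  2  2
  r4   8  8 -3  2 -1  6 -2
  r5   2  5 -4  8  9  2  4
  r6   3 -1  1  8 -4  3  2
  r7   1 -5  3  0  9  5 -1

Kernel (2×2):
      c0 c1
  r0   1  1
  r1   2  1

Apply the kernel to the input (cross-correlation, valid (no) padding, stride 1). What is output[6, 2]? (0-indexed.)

15

The receptive field on the input at this output position is [1 8 / 3 0]. Elementwise product with the kernel and sum: 1·1 + 8·1 + 3·2 + 0·1.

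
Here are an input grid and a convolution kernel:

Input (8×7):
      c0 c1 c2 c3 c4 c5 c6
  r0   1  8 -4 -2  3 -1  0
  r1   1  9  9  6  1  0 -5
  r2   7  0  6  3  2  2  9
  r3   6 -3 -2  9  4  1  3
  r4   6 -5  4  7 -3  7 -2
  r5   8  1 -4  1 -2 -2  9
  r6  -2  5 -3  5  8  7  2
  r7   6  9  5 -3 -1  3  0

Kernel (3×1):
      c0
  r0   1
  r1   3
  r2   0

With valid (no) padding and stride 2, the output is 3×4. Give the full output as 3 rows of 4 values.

Output[0,0]: The receptive field on the input at this output position is [1 / 1 / 7]. Elementwise product with the kernel and sum: 1·1 + 1·3.

4 23 6 -15
25 0 14 18
30 -8 -9 25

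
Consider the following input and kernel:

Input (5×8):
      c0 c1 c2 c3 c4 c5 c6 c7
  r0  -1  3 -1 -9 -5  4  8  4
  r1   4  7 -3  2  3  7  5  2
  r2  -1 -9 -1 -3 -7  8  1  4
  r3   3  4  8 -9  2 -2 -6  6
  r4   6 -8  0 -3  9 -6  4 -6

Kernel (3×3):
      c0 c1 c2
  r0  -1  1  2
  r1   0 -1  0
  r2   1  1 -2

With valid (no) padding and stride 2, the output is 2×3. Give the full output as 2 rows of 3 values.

-13 -10 17
-16 -28 14

Output[0,0]: The receptive field on the input at this output position is [-1 3 -1 / 4 7 -3 / -1 -9 -1]. Elementwise product with the kernel and sum: -1·-1 + 3·1 + -1·2 + 7·-1 + -1·1 + -9·1 + -1·-2.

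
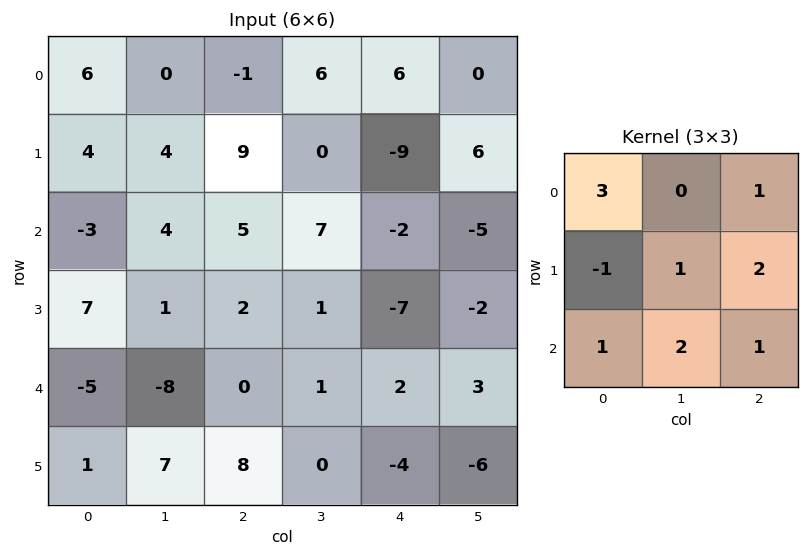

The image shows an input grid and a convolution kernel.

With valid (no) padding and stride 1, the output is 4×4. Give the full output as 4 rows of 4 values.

Output[0,0]: The receptive field on the input at this output position is [6 0 -1 / 4 4 9 / -3 4 5]. Elementwise product with the kernel and sum: 6·3 + -1·1 + 4·-1 + 4·1 + 9·2 + -3·1 + 4·2 + 5·1.
Output[0,1]: The receptive field on the input at this output position is [0 -1 6 / 4 9 0 / 4 5 7]. Elementwise product with the kernel and sum: 0·3 + 6·1 + 4·-1 + 9·1 + 0·2 + 4·1 + 5·2 + 7·1.

45 32 -7 19
49 33 13 -28
-27 15 2 12
43 37 8 -6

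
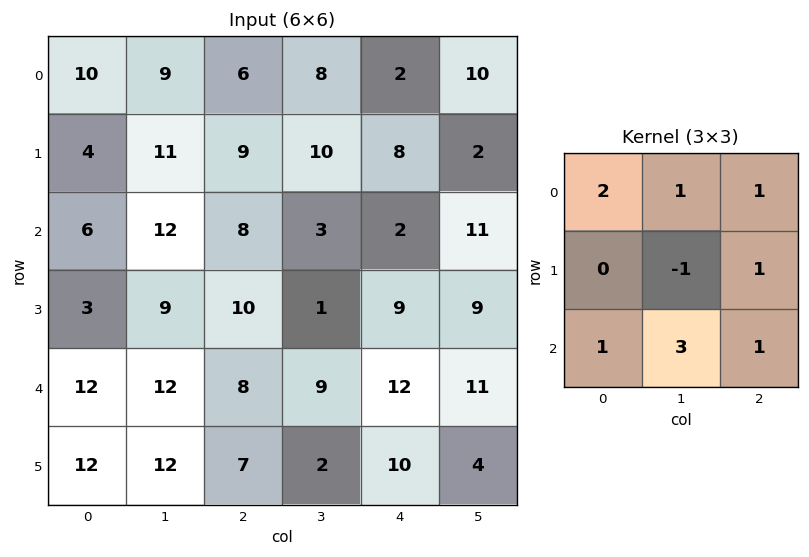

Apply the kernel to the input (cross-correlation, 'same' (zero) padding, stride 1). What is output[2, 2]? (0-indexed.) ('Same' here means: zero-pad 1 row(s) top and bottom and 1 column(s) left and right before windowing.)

The receptive field on the zero-padded input at this output position is [11 9 10 / 12 8 3 / 9 10 1]. Elementwise product with the kernel and sum: 11·2 + 9·1 + 10·1 + 8·-1 + 3·1 + 9·1 + 10·3 + 1·1.

76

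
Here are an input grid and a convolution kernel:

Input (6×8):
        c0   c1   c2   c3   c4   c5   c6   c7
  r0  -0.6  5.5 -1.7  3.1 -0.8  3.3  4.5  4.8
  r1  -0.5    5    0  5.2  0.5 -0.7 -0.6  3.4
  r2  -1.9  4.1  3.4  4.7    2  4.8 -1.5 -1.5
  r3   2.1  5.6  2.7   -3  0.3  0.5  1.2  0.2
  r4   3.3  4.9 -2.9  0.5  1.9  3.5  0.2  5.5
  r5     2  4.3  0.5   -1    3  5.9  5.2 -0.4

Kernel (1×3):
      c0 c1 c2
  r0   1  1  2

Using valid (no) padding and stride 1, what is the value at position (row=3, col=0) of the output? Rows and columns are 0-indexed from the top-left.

13.1

The receptive field on the input at this output position is [2.1 5.6 2.7]. Elementwise product with the kernel and sum: 2.1·1 + 5.6·1 + 2.7·2.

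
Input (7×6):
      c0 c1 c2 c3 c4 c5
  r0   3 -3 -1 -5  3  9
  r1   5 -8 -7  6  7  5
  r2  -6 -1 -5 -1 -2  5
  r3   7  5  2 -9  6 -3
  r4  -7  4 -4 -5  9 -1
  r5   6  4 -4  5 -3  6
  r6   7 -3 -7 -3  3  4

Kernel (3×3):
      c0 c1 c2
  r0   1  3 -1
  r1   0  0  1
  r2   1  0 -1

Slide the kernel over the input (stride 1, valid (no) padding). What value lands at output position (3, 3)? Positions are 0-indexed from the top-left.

10

The receptive field on the input at this output position is [-9 6 -3 / -5 9 -1 / 5 -3 6]. Elementwise product with the kernel and sum: -9·1 + 6·3 + -3·-1 + -1·1 + 5·1 + 6·-1.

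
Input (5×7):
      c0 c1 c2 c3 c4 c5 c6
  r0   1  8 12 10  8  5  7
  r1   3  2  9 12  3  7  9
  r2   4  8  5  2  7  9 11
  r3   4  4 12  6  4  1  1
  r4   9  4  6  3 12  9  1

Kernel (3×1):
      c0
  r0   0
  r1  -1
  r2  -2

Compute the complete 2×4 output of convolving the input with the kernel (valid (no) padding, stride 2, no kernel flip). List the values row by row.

-11 -19 -17 -31
-22 -24 -28 -3

Output[0,0]: The receptive field on the input at this output position is [1 / 3 / 4]. Elementwise product with the kernel and sum: 3·-1 + 4·-2.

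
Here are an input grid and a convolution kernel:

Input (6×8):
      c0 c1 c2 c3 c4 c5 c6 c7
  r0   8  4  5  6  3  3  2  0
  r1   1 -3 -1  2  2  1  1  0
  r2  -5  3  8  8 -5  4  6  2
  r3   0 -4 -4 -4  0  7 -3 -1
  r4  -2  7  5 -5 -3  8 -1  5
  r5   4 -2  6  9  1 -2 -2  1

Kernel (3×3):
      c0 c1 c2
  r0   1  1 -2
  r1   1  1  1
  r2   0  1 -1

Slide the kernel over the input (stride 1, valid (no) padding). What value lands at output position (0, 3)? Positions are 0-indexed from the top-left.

-1

The receptive field on the input at this output position is [6 3 3 / 2 2 1 / 8 -5 4]. Elementwise product with the kernel and sum: 6·1 + 3·1 + 3·-2 + 2·1 + 2·1 + 1·1 + -5·1 + 4·-1.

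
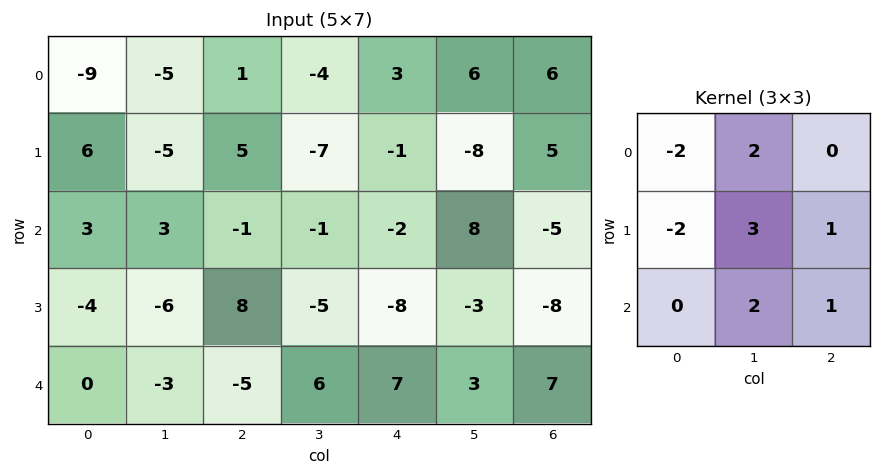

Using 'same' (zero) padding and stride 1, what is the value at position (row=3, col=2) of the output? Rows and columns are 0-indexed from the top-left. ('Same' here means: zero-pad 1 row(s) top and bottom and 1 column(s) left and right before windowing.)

19

The receptive field on the zero-padded input at this output position is [3 -1 -1 / -6 8 -5 / -3 -5 6]. Elementwise product with the kernel and sum: 3·-2 + -1·2 + -6·-2 + 8·3 + -5·1 + -5·2 + 6·1.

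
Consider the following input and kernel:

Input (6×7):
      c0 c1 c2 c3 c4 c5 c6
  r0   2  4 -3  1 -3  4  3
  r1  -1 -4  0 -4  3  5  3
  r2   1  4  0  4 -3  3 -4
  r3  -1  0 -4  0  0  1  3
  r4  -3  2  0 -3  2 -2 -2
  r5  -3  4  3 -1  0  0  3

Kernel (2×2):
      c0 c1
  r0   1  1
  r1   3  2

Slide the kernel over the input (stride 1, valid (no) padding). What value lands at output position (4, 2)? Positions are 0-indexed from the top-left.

The receptive field on the input at this output position is [0 -3 / 3 -1]. Elementwise product with the kernel and sum: 0·1 + -3·1 + 3·3 + -1·2.

4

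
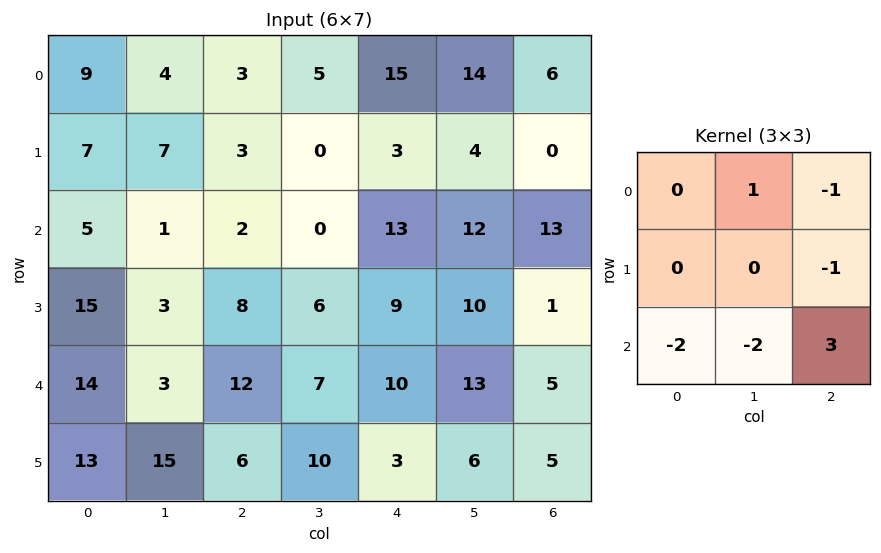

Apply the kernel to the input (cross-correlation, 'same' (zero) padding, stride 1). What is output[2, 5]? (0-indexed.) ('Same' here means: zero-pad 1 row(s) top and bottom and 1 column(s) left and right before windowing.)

The receptive field on the zero-padded input at this output position is [3 4 0 / 13 12 13 / 9 10 1]. Elementwise product with the kernel and sum: 4·1 + 0·-1 + 13·-1 + 9·-2 + 10·-2 + 1·3.

-44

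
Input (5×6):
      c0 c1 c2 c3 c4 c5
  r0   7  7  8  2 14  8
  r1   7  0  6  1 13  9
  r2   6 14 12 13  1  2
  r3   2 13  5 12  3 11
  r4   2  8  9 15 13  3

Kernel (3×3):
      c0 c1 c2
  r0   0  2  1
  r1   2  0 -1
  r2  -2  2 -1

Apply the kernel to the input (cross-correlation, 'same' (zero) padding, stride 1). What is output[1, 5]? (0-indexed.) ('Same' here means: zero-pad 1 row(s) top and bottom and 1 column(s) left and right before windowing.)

The receptive field on the zero-padded input at this output position is [14 8 0 / 13 9 0 / 1 2 0]. Elementwise product with the kernel and sum: 8·2 + 0·1 + 13·2 + 0·-1 + 1·-2 + 2·2 + 0·-1.

44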